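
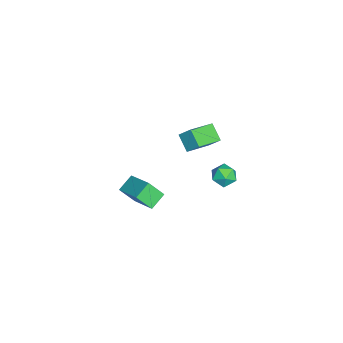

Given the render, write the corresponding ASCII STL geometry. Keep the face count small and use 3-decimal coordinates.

solid 
facet normal -0.692 -0.579 -0.432
outer loop
vertex -3.398 -3.866 -3.402
vertex -3.473 -2.907 -4.566
vertex -2.469 -4.526 -4.005
endloop
endfacet
facet normal 0.049 -0.635 0.771
outer loop
vertex -0.947 -3.253 -3.054
vertex -3.398 -3.866 -3.402
vertex -2.469 -4.526 -4.005
endloop
endfacet
facet normal -0.692 -0.579 -0.432
outer loop
vertex -2.469 -4.526 -4.005
vertex -3.473 -2.907 -4.566
vertex -2.543 -3.568 -5.169
endloop
endfacet
facet normal 0.721 -0.512 -0.467
outer loop
vertex -2.543 -3.568 -5.169
vertex -0.947 -3.253 -3.054
vertex -2.469 -4.526 -4.005
endloop
endfacet
facet normal -0.720 0.512 0.468
outer loop
vertex -3.398 -3.866 -3.402
vertex -1.951 -1.634 -3.615
vertex -3.473 -2.907 -4.566
endloop
endfacet
facet normal 0.049 -0.634 0.771
outer loop
vertex -1.877 -2.592 -2.451
vertex -3.398 -3.866 -3.402
vertex -0.947 -3.253 -3.054
endloop
endfacet
facet normal -0.721 0.512 0.467
outer loop
vertex -1.877 -2.592 -2.451
vertex -1.951 -1.634 -3.615
vertex -3.398 -3.866 -3.402
endloop
endfacet
facet normal -0.049 0.635 -0.771
outer loop
vertex -3.473 -2.907 -4.566
vertex -1.951 -1.634 -3.615
vertex -2.543 -3.568 -5.169
endloop
endfacet
facet normal 0.721 -0.511 -0.468
outer loop
vertex -1.022 -2.294 -4.218
vertex -0.947 -3.253 -3.054
vertex -2.543 -3.568 -5.169
endloop
endfacet
facet normal -0.050 0.635 -0.771
outer loop
vertex -2.543 -3.568 -5.169
vertex -1.951 -1.634 -3.615
vertex -1.022 -2.294 -4.218
endloop
endfacet
facet normal 0.692 0.579 0.432
outer loop
vertex -1.022 -2.294 -4.218
vertex -1.877 -2.592 -2.451
vertex -0.947 -3.253 -3.054
endloop
endfacet
facet normal 0.692 0.579 0.432
outer loop
vertex -1.951 -1.634 -3.615
vertex -1.877 -2.592 -2.451
vertex -1.022 -2.294 -4.218
endloop
endfacet
facet normal -0.313 0.056 0.948
outer loop
vertex -1.745 2.598 -0.282
vertex -2.414 2.019 -0.469
vertex -1.613 1.709 -0.186
endloop
endfacet
facet normal 0.392 0.156 0.906
outer loop
vertex -1.745 2.598 -0.282
vertex -1.613 1.709 -0.186
vertex -0.968 2.224 -0.554
endloop
endfacet
facet normal 0.511 0.714 0.478
outer loop
vertex -1.745 2.598 -0.282
vertex -0.968 2.224 -0.554
vertex -1.37 2.853 -1.064
endloop
endfacet
facet normal -0.121 0.959 0.255
outer loop
vertex -1.745 2.598 -0.282
vertex -1.37 2.853 -1.064
vertex -2.264 2.726 -1.012
endloop
endfacet
facet normal -0.631 0.552 0.545
outer loop
vertex -1.745 2.598 -0.282
vertex -2.264 2.726 -1.012
vertex -2.414 2.019 -0.469
endloop
endfacet
facet normal 0.679 -0.421 0.602
outer loop
vertex -0.968 2.224 -0.554
vertex -1.613 1.709 -0.186
vertex -1.156 1.414 -0.908
endloop
endfacet
facet normal -0.462 -0.583 0.668
outer loop
vertex -1.613 1.709 -0.186
vertex -2.414 2.019 -0.469
vertex -2.05 1.287 -0.856
endloop
endfacet
facet normal -0.976 0.219 0.016
outer loop
vertex -2.414 2.019 -0.469
vertex -2.264 2.726 -1.012
vertex -2.452 1.916 -1.366
endloop
endfacet
facet normal -0.151 0.878 -0.454
outer loop
vertex -2.264 2.726 -1.012
vertex -1.37 2.853 -1.064
vertex -1.807 2.431 -1.734
endloop
endfacet
facet normal 0.871 0.482 -0.092
outer loop
vertex -1.37 2.853 -1.064
vertex -0.968 2.224 -0.554
vertex -1.006 2.121 -1.451
endloop
endfacet
facet normal 0.121 -0.959 -0.255
outer loop
vertex -1.675 1.542 -1.638
vertex -1.156 1.414 -0.908
vertex -2.05 1.287 -0.856
endloop
endfacet
facet normal -0.511 -0.714 -0.478
outer loop
vertex -1.675 1.542 -1.638
vertex -2.05 1.287 -0.856
vertex -2.452 1.916 -1.366
endloop
endfacet
facet normal -0.392 -0.156 -0.906
outer loop
vertex -1.675 1.542 -1.638
vertex -2.452 1.916 -1.366
vertex -1.807 2.431 -1.734
endloop
endfacet
facet normal 0.313 -0.056 -0.948
outer loop
vertex -1.675 1.542 -1.638
vertex -1.807 2.431 -1.734
vertex -1.006 2.121 -1.451
endloop
endfacet
facet normal 0.631 -0.552 -0.545
outer loop
vertex -1.675 1.542 -1.638
vertex -1.006 2.121 -1.451
vertex -1.156 1.414 -0.908
endloop
endfacet
facet normal 0.151 -0.878 0.454
outer loop
vertex -2.05 1.287 -0.856
vertex -1.156 1.414 -0.908
vertex -1.613 1.709 -0.186
endloop
endfacet
facet normal -0.871 -0.482 0.092
outer loop
vertex -2.452 1.916 -1.366
vertex -2.05 1.287 -0.856
vertex -2.414 2.019 -0.469
endloop
endfacet
facet normal -0.679 0.421 -0.602
outer loop
vertex -1.807 2.431 -1.734
vertex -2.452 1.916 -1.366
vertex -2.264 2.726 -1.012
endloop
endfacet
facet normal 0.462 0.583 -0.668
outer loop
vertex -1.006 2.121 -1.451
vertex -1.807 2.431 -1.734
vertex -1.37 2.853 -1.064
endloop
endfacet
facet normal 0.976 -0.219 -0.016
outer loop
vertex -1.156 1.414 -0.908
vertex -1.006 2.121 -1.451
vertex -0.968 2.224 -0.554
endloop
endfacet
facet normal -0.660 -0.452 0.600
outer loop
vertex -0.15 0.15 5.03
vertex -1.484 1.322 4.445
vertex -0.42 -0.58 4.184
endloop
endfacet
facet normal 0.714 -0.626 0.313
outer loop
vertex 0.424 -0.002 3.415
vertex -0.15 0.15 5.03
vertex -0.42 -0.58 4.184
endloop
endfacet
facet normal -0.660 -0.451 0.601
outer loop
vertex -0.42 -0.58 4.184
vertex -1.484 1.322 4.445
vertex -1.755 0.592 3.599
endloop
endfacet
facet normal -0.235 -0.635 -0.736
outer loop
vertex -1.755 0.592 3.599
vertex 0.424 -0.002 3.415
vertex -0.42 -0.58 4.184
endloop
endfacet
facet normal 0.235 0.635 0.736
outer loop
vertex -0.15 0.15 5.03
vertex -0.64 1.9 3.676
vertex -1.484 1.322 4.445
endloop
endfacet
facet normal 0.713 -0.627 0.313
outer loop
vertex 0.695 0.728 4.261
vertex -0.15 0.15 5.03
vertex 0.424 -0.002 3.415
endloop
endfacet
facet normal 0.235 0.635 0.736
outer loop
vertex 0.695 0.728 4.261
vertex -0.64 1.9 3.676
vertex -0.15 0.15 5.03
endloop
endfacet
facet normal -0.714 0.627 -0.312
outer loop
vertex -1.484 1.322 4.445
vertex -0.64 1.9 3.676
vertex -1.755 0.592 3.599
endloop
endfacet
facet normal -0.235 -0.635 -0.736
outer loop
vertex -0.91 1.17 2.83
vertex 0.424 -0.002 3.415
vertex -1.755 0.592 3.599
endloop
endfacet
facet normal -0.714 0.627 -0.313
outer loop
vertex -1.755 0.592 3.599
vertex -0.64 1.9 3.676
vertex -0.91 1.17 2.83
endloop
endfacet
facet normal 0.660 0.451 -0.601
outer loop
vertex -0.91 1.17 2.83
vertex 0.695 0.728 4.261
vertex 0.424 -0.002 3.415
endloop
endfacet
facet normal 0.660 0.452 -0.600
outer loop
vertex -0.64 1.9 3.676
vertex 0.695 0.728 4.261
vertex -0.91 1.17 2.83
endloop
endfacet

endsolid


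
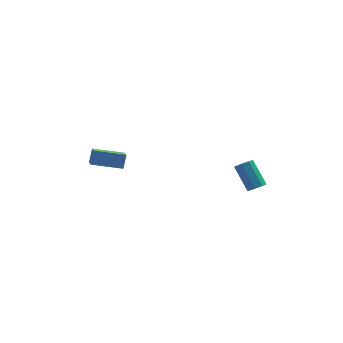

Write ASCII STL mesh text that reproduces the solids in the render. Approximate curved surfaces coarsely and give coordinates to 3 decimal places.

solid 
facet normal -0.974 0.090 0.210
outer loop
vertex -4.313 1.727 2.114
vertex -4.327 2.583 1.681
vertex -4.509 1.346 1.368
endloop
endfacet
facet normal 0.015 -0.892 0.452
outer loop
vertex -2.893 1.197 1.019
vertex -4.313 1.727 2.114
vertex -4.509 1.346 1.368
endloop
endfacet
facet normal -0.974 0.090 0.210
outer loop
vertex -4.509 1.346 1.368
vertex -4.327 2.583 1.681
vertex -4.523 2.202 0.935
endloop
endfacet
facet normal -0.228 -0.442 -0.867
outer loop
vertex -4.523 2.202 0.935
vertex -2.893 1.197 1.019
vertex -4.509 1.346 1.368
endloop
endfacet
facet normal 0.228 0.442 0.867
outer loop
vertex -4.313 1.727 2.114
vertex -2.711 2.434 1.332
vertex -4.327 2.583 1.681
endloop
endfacet
facet normal 0.015 -0.892 0.452
outer loop
vertex -2.697 1.578 1.765
vertex -4.313 1.727 2.114
vertex -2.893 1.197 1.019
endloop
endfacet
facet normal 0.228 0.442 0.867
outer loop
vertex -2.697 1.578 1.765
vertex -2.711 2.434 1.332
vertex -4.313 1.727 2.114
endloop
endfacet
facet normal -0.015 0.892 -0.452
outer loop
vertex -4.327 2.583 1.681
vertex -2.711 2.434 1.332
vertex -4.523 2.202 0.935
endloop
endfacet
facet normal -0.228 -0.442 -0.867
outer loop
vertex -2.907 2.053 0.586
vertex -2.893 1.197 1.019
vertex -4.523 2.202 0.935
endloop
endfacet
facet normal -0.015 0.892 -0.452
outer loop
vertex -4.523 2.202 0.935
vertex -2.711 2.434 1.332
vertex -2.907 2.053 0.586
endloop
endfacet
facet normal 0.974 -0.090 -0.210
outer loop
vertex -2.907 2.053 0.586
vertex -2.697 1.578 1.765
vertex -2.893 1.197 1.019
endloop
endfacet
facet normal 0.974 -0.090 -0.210
outer loop
vertex -2.711 2.434 1.332
vertex -2.697 1.578 1.765
vertex -2.907 2.053 0.586
endloop
endfacet
facet normal 0.330 -0.614 -0.717
outer loop
vertex 3.488 -2.503 1.838
vertex 3.291 -2.194 1.483
vertex 3.741 -2.23 1.721
endloop
endfacet
facet normal 0.686 -0.366 0.629
outer loop
vertex 3.488 -2.503 1.838
vertex 3.741 -2.23 1.721
vertex 2.965 -1.535 2.972
endloop
endfacet
facet normal 0.686 -0.366 0.629
outer loop
vertex 2.965 -1.535 2.972
vertex 3.741 -2.23 1.721
vertex 3.218 -1.262 2.855
endloop
endfacet
facet normal -0.331 0.614 0.717
outer loop
vertex 2.965 -1.535 2.972
vertex 3.218 -1.262 2.855
vertex 2.769 -1.226 2.617
endloop
endfacet
facet normal 0.330 -0.613 -0.717
outer loop
vertex 3.741 -2.23 1.721
vertex 3.291 -2.194 1.483
vertex 3.731 -1.936 1.465
endloop
endfacet
facet normal 0.943 0.236 0.234
outer loop
vertex 3.741 -2.23 1.721
vertex 3.731 -1.936 1.465
vertex 3.218 -1.262 2.855
endloop
endfacet
facet normal 0.943 0.235 0.234
outer loop
vertex 3.218 -1.262 2.855
vertex 3.731 -1.936 1.465
vertex 3.208 -0.967 2.599
endloop
endfacet
facet normal -0.332 0.612 0.718
outer loop
vertex 3.218 -1.262 2.855
vertex 3.208 -0.967 2.599
vertex 2.769 -1.226 2.617
endloop
endfacet
facet normal 0.331 -0.614 -0.717
outer loop
vertex 3.731 -1.936 1.465
vertex 3.291 -2.194 1.483
vertex 3.463 -1.793 1.219
endloop
endfacet
facet normal 0.648 0.700 -0.299
outer loop
vertex 3.731 -1.936 1.465
vertex 3.463 -1.793 1.219
vertex 3.208 -0.967 2.599
endloop
endfacet
facet normal 0.648 0.700 -0.299
outer loop
vertex 3.208 -0.967 2.599
vertex 3.463 -1.793 1.219
vertex 2.94 -0.824 2.353
endloop
endfacet
facet normal -0.332 0.612 0.718
outer loop
vertex 3.208 -0.967 2.599
vertex 2.94 -0.824 2.353
vertex 2.769 -1.226 2.617
endloop
endfacet
facet normal 0.331 -0.614 -0.717
outer loop
vertex 3.463 -1.793 1.219
vertex 3.291 -2.194 1.483
vertex 3.095 -1.885 1.128
endloop
endfacet
facet normal -0.026 0.754 -0.656
outer loop
vertex 3.463 -1.793 1.219
vertex 3.095 -1.885 1.128
vertex 2.94 -0.824 2.353
endloop
endfacet
facet normal -0.028 0.754 -0.656
outer loop
vertex 2.94 -0.824 2.353
vertex 3.095 -1.885 1.128
vertex 2.572 -0.917 2.262
endloop
endfacet
facet normal -0.332 0.612 0.717
outer loop
vertex 2.94 -0.824 2.353
vertex 2.572 -0.917 2.262
vertex 2.769 -1.226 2.617
endloop
endfacet
facet normal 0.331 -0.614 -0.717
outer loop
vertex 3.095 -1.885 1.128
vertex 3.291 -2.194 1.483
vertex 2.842 -2.158 1.245
endloop
endfacet
facet normal -0.686 0.366 -0.629
outer loop
vertex 3.095 -1.885 1.128
vertex 2.842 -2.158 1.245
vertex 2.572 -0.917 2.262
endloop
endfacet
facet normal -0.686 0.366 -0.629
outer loop
vertex 2.572 -0.917 2.262
vertex 2.842 -2.158 1.245
vertex 2.319 -1.19 2.379
endloop
endfacet
facet normal -0.330 0.614 0.717
outer loop
vertex 2.572 -0.917 2.262
vertex 2.319 -1.19 2.379
vertex 2.769 -1.226 2.617
endloop
endfacet
facet normal 0.332 -0.612 -0.718
outer loop
vertex 2.842 -2.158 1.245
vertex 3.291 -2.194 1.483
vertex 2.852 -2.453 1.501
endloop
endfacet
facet normal -0.943 -0.235 -0.234
outer loop
vertex 2.842 -2.158 1.245
vertex 2.852 -2.453 1.501
vertex 2.319 -1.19 2.379
endloop
endfacet
facet normal -0.943 -0.236 -0.234
outer loop
vertex 2.319 -1.19 2.379
vertex 2.852 -2.453 1.501
vertex 2.329 -1.484 2.635
endloop
endfacet
facet normal -0.330 0.613 0.717
outer loop
vertex 2.319 -1.19 2.379
vertex 2.329 -1.484 2.635
vertex 2.769 -1.226 2.617
endloop
endfacet
facet normal 0.332 -0.612 -0.718
outer loop
vertex 2.852 -2.453 1.501
vertex 3.291 -2.194 1.483
vertex 3.12 -2.596 1.747
endloop
endfacet
facet normal -0.648 -0.700 0.299
outer loop
vertex 2.852 -2.453 1.501
vertex 3.12 -2.596 1.747
vertex 2.329 -1.484 2.635
endloop
endfacet
facet normal -0.648 -0.700 0.299
outer loop
vertex 2.329 -1.484 2.635
vertex 3.12 -2.596 1.747
vertex 2.597 -1.627 2.881
endloop
endfacet
facet normal -0.331 0.614 0.717
outer loop
vertex 2.329 -1.484 2.635
vertex 2.597 -1.627 2.881
vertex 2.769 -1.226 2.617
endloop
endfacet
facet normal 0.332 -0.612 -0.717
outer loop
vertex 3.12 -2.596 1.747
vertex 3.291 -2.194 1.483
vertex 3.488 -2.503 1.838
endloop
endfacet
facet normal 0.028 -0.754 0.657
outer loop
vertex 3.12 -2.596 1.747
vertex 3.488 -2.503 1.838
vertex 2.597 -1.627 2.881
endloop
endfacet
facet normal 0.026 -0.754 0.656
outer loop
vertex 2.597 -1.627 2.881
vertex 3.488 -2.503 1.838
vertex 2.965 -1.535 2.972
endloop
endfacet
facet normal -0.331 0.614 0.717
outer loop
vertex 2.597 -1.627 2.881
vertex 2.965 -1.535 2.972
vertex 2.769 -1.226 2.617
endloop
endfacet

endsolid


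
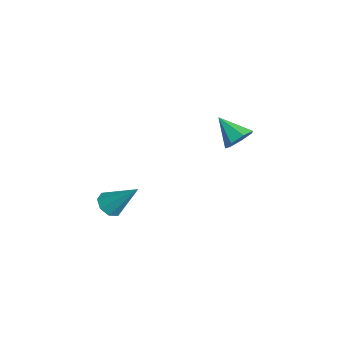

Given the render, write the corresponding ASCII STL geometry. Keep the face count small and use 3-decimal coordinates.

solid 
facet normal -0.396 -0.570 -0.720
outer loop
vertex 1.26 -3.625 -2.846
vertex 0.862 -3.867 -2.436
vertex 0.855 -3.379 -2.818
endloop
endfacet
facet normal 0.448 0.786 -0.426
outer loop
vertex 1.26 -3.625 -2.846
vertex 0.855 -3.379 -2.818
vertex 1.538 -2.893 -1.204
endloop
endfacet
facet normal -0.395 -0.570 -0.721
outer loop
vertex 0.855 -3.379 -2.818
vertex 0.862 -3.867 -2.436
vertex 0.455 -3.419 -2.567
endloop
endfacet
facet normal -0.218 0.956 -0.196
outer loop
vertex 0.855 -3.379 -2.818
vertex 0.455 -3.419 -2.567
vertex 1.538 -2.893 -1.204
endloop
endfacet
facet normal -0.395 -0.569 -0.721
outer loop
vertex 0.455 -3.419 -2.567
vertex 0.862 -3.867 -2.436
vertex 0.293 -3.721 -2.24
endloop
endfacet
facet normal -0.683 0.673 0.283
outer loop
vertex 0.455 -3.419 -2.567
vertex 0.293 -3.721 -2.24
vertex 1.538 -2.893 -1.204
endloop
endfacet
facet normal -0.395 -0.570 -0.720
outer loop
vertex 0.293 -3.721 -2.24
vertex 0.862 -3.867 -2.436
vertex 0.465 -4.109 -2.027
endloop
endfacet
facet normal -0.675 0.102 0.730
outer loop
vertex 0.293 -3.721 -2.24
vertex 0.465 -4.109 -2.027
vertex 1.538 -2.893 -1.204
endloop
endfacet
facet normal -0.395 -0.570 -0.721
outer loop
vertex 0.465 -4.109 -2.027
vertex 0.862 -3.867 -2.436
vertex 0.869 -4.355 -2.054
endloop
endfacet
facet normal -0.199 -0.423 0.884
outer loop
vertex 0.465 -4.109 -2.027
vertex 0.869 -4.355 -2.054
vertex 1.538 -2.893 -1.204
endloop
endfacet
facet normal -0.394 -0.570 -0.721
outer loop
vertex 0.869 -4.355 -2.054
vertex 0.862 -3.867 -2.436
vertex 1.27 -4.315 -2.305
endloop
endfacet
facet normal 0.468 -0.594 0.654
outer loop
vertex 0.869 -4.355 -2.054
vertex 1.27 -4.315 -2.305
vertex 1.538 -2.893 -1.204
endloop
endfacet
facet normal -0.395 -0.570 -0.720
outer loop
vertex 1.27 -4.315 -2.305
vertex 0.862 -3.867 -2.436
vertex 1.432 -4.013 -2.633
endloop
endfacet
facet normal 0.934 -0.311 0.175
outer loop
vertex 1.27 -4.315 -2.305
vertex 1.432 -4.013 -2.633
vertex 1.538 -2.893 -1.204
endloop
endfacet
facet normal -0.395 -0.570 -0.720
outer loop
vertex 1.432 -4.013 -2.633
vertex 0.862 -3.867 -2.436
vertex 1.26 -3.625 -2.846
endloop
endfacet
facet normal 0.926 0.261 -0.273
outer loop
vertex 1.432 -4.013 -2.633
vertex 1.26 -3.625 -2.846
vertex 1.538 -2.893 -1.204
endloop
endfacet
facet normal 0.669 0.468 -0.577
outer loop
vertex -0.037 1.573 0.101
vertex -0.475 1.528 -0.443
vertex -0.421 2.038 0.033
endloop
endfacet
facet normal 0.073 0.203 0.976
outer loop
vertex -0.037 1.573 0.101
vertex -0.421 2.038 0.033
vertex -1.385 0.892 0.343
endloop
endfacet
facet normal 0.669 0.468 -0.577
outer loop
vertex -0.421 2.038 0.033
vertex -0.475 1.528 -0.443
vertex -0.846 2.12 -0.393
endloop
endfacet
facet normal -0.508 0.596 0.622
outer loop
vertex -0.421 2.038 0.033
vertex -0.846 2.12 -0.393
vertex -1.385 0.892 0.343
endloop
endfacet
facet normal 0.669 0.468 -0.577
outer loop
vertex -0.846 2.12 -0.393
vertex -0.475 1.528 -0.443
vertex -0.991 1.755 -0.857
endloop
endfacet
facet normal -0.920 0.392 -0.020
outer loop
vertex -0.846 2.12 -0.393
vertex -0.991 1.755 -0.857
vertex -1.385 0.892 0.343
endloop
endfacet
facet normal 0.669 0.468 -0.577
outer loop
vertex -0.991 1.755 -0.857
vertex -0.475 1.528 -0.443
vertex -0.748 1.22 -1.009
endloop
endfacet
facet normal -0.850 -0.255 -0.462
outer loop
vertex -0.991 1.755 -0.857
vertex -0.748 1.22 -1.009
vertex -1.385 0.892 0.343
endloop
endfacet
facet normal 0.670 0.467 -0.577
outer loop
vertex -0.748 1.22 -1.009
vertex -0.475 1.528 -0.443
vertex -0.299 0.916 -0.734
endloop
endfacet
facet normal -0.352 -0.858 -0.374
outer loop
vertex -0.748 1.22 -1.009
vertex -0.299 0.916 -0.734
vertex -1.385 0.892 0.343
endloop
endfacet
facet normal 0.670 0.467 -0.577
outer loop
vertex -0.299 0.916 -0.734
vertex -0.475 1.528 -0.443
vertex 0.017 1.073 -0.24
endloop
endfacet
facet normal 0.199 -0.964 0.179
outer loop
vertex -0.299 0.916 -0.734
vertex 0.017 1.073 -0.24
vertex -1.385 0.892 0.343
endloop
endfacet
facet normal 0.670 0.466 -0.578
outer loop
vertex 0.017 1.073 -0.24
vertex -0.475 1.528 -0.443
vertex -0.037 1.573 0.101
endloop
endfacet
facet normal 0.388 -0.490 0.780
outer loop
vertex 0.017 1.073 -0.24
vertex -0.037 1.573 0.101
vertex -1.385 0.892 0.343
endloop
endfacet

endsolid


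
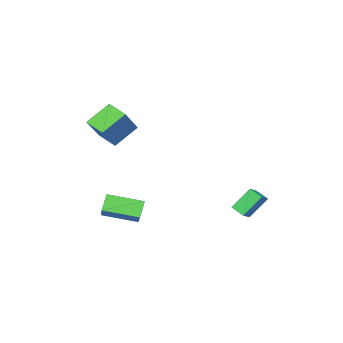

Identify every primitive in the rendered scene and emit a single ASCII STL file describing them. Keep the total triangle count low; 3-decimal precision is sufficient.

solid 
facet normal -0.595 0.776 -0.209
outer loop
vertex -0.339 0.343 -1.854
vertex 0.279 0.603 -2.648
vertex -1.257 -0.642 -2.892
endloop
endfacet
facet normal -0.595 -0.251 0.764
outer loop
vertex -0.119 -2.123 -2.492
vertex -0.339 0.343 -1.854
vertex -1.257 -0.642 -2.892
endloop
endfacet
facet normal -0.595 0.776 -0.209
outer loop
vertex -1.257 -0.642 -2.892
vertex 0.279 0.603 -2.648
vertex -0.638 -0.381 -3.686
endloop
endfacet
facet normal -0.539 -0.579 -0.611
outer loop
vertex -0.638 -0.381 -3.686
vertex -0.119 -2.123 -2.492
vertex -1.257 -0.642 -2.892
endloop
endfacet
facet normal 0.540 0.580 0.610
outer loop
vertex -0.339 0.343 -1.854
vertex 1.417 -0.878 -2.248
vertex 0.279 0.603 -2.648
endloop
endfacet
facet normal -0.595 -0.251 0.763
outer loop
vertex 0.798 -1.139 -1.454
vertex -0.339 0.343 -1.854
vertex -0.119 -2.123 -2.492
endloop
endfacet
facet normal 0.540 0.579 0.611
outer loop
vertex 0.798 -1.139 -1.454
vertex 1.417 -0.878 -2.248
vertex -0.339 0.343 -1.854
endloop
endfacet
facet normal 0.595 0.251 -0.764
outer loop
vertex 0.279 0.603 -2.648
vertex 1.417 -0.878 -2.248
vertex -0.638 -0.381 -3.686
endloop
endfacet
facet normal -0.540 -0.579 -0.610
outer loop
vertex 0.499 -1.863 -3.286
vertex -0.119 -2.123 -2.492
vertex -0.638 -0.381 -3.686
endloop
endfacet
facet normal 0.595 0.250 -0.764
outer loop
vertex -0.638 -0.381 -3.686
vertex 1.417 -0.878 -2.248
vertex 0.499 -1.863 -3.286
endloop
endfacet
facet normal 0.595 -0.776 0.209
outer loop
vertex 0.499 -1.863 -3.286
vertex 0.798 -1.139 -1.454
vertex -0.119 -2.123 -2.492
endloop
endfacet
facet normal 0.596 -0.776 0.209
outer loop
vertex 1.417 -0.878 -2.248
vertex 0.798 -1.139 -1.454
vertex 0.499 -1.863 -3.286
endloop
endfacet
facet normal -0.572 0.306 0.761
outer loop
vertex -4.053 3.924 -1.124
vertex -4.052 4.685 -1.429
vertex -4.734 3.748 -1.565
endloop
endfacet
facet normal -0.001 -0.928 0.372
outer loop
vertex -3.888 3.295 -2.691
vertex -4.053 3.924 -1.124
vertex -4.734 3.748 -1.565
endloop
endfacet
facet normal -0.572 0.306 0.761
outer loop
vertex -4.734 3.748 -1.565
vertex -4.052 4.685 -1.429
vertex -4.733 4.509 -1.87
endloop
endfacet
facet normal -0.820 -0.212 -0.531
outer loop
vertex -4.733 4.509 -1.87
vertex -3.888 3.295 -2.691
vertex -4.734 3.748 -1.565
endloop
endfacet
facet normal 0.820 0.212 0.531
outer loop
vertex -4.053 3.924 -1.124
vertex -3.206 4.232 -2.555
vertex -4.052 4.685 -1.429
endloop
endfacet
facet normal -0.001 -0.928 0.372
outer loop
vertex -3.207 3.471 -2.25
vertex -4.053 3.924 -1.124
vertex -3.888 3.295 -2.691
endloop
endfacet
facet normal 0.820 0.212 0.531
outer loop
vertex -3.207 3.471 -2.25
vertex -3.206 4.232 -2.555
vertex -4.053 3.924 -1.124
endloop
endfacet
facet normal 0.001 0.928 -0.372
outer loop
vertex -4.052 4.685 -1.429
vertex -3.206 4.232 -2.555
vertex -4.733 4.509 -1.87
endloop
endfacet
facet normal -0.820 -0.212 -0.531
outer loop
vertex -3.887 4.056 -2.996
vertex -3.888 3.295 -2.691
vertex -4.733 4.509 -1.87
endloop
endfacet
facet normal 0.001 0.928 -0.372
outer loop
vertex -4.733 4.509 -1.87
vertex -3.206 4.232 -2.555
vertex -3.887 4.056 -2.996
endloop
endfacet
facet normal 0.572 -0.306 -0.761
outer loop
vertex -3.887 4.056 -2.996
vertex -3.207 3.471 -2.25
vertex -3.888 3.295 -2.691
endloop
endfacet
facet normal 0.572 -0.306 -0.761
outer loop
vertex -3.206 4.232 -2.555
vertex -3.207 3.471 -2.25
vertex -3.887 4.056 -2.996
endloop
endfacet
facet normal -0.631 -0.163 -0.758
outer loop
vertex -0.869 -1.713 3.119
vertex -0.787 -0.538 2.799
vertex 0.352 -2.054 2.176
endloop
endfacet
facet normal -0.067 -0.963 0.262
outer loop
vertex 1.487 -1.762 3.541
vertex -0.869 -1.713 3.119
vertex 0.352 -2.054 2.176
endloop
endfacet
facet normal -0.631 -0.163 -0.758
outer loop
vertex 0.352 -2.054 2.176
vertex -0.787 -0.538 2.799
vertex 0.434 -0.88 1.856
endloop
endfacet
facet normal 0.773 -0.217 -0.596
outer loop
vertex 0.434 -0.88 1.856
vertex 1.487 -1.762 3.541
vertex 0.352 -2.054 2.176
endloop
endfacet
facet normal -0.773 0.216 0.596
outer loop
vertex -0.869 -1.713 3.119
vertex 0.348 -0.246 4.164
vertex -0.787 -0.538 2.799
endloop
endfacet
facet normal -0.067 -0.963 0.262
outer loop
vertex 0.266 -1.42 4.484
vertex -0.869 -1.713 3.119
vertex 1.487 -1.762 3.541
endloop
endfacet
facet normal -0.773 0.217 0.596
outer loop
vertex 0.266 -1.42 4.484
vertex 0.348 -0.246 4.164
vertex -0.869 -1.713 3.119
endloop
endfacet
facet normal 0.067 0.963 -0.262
outer loop
vertex -0.787 -0.538 2.799
vertex 0.348 -0.246 4.164
vertex 0.434 -0.88 1.856
endloop
endfacet
facet normal 0.773 -0.216 -0.596
outer loop
vertex 1.569 -0.587 3.221
vertex 1.487 -1.762 3.541
vertex 0.434 -0.88 1.856
endloop
endfacet
facet normal 0.067 0.963 -0.262
outer loop
vertex 0.434 -0.88 1.856
vertex 0.348 -0.246 4.164
vertex 1.569 -0.587 3.221
endloop
endfacet
facet normal 0.631 0.162 0.758
outer loop
vertex 1.569 -0.587 3.221
vertex 0.266 -1.42 4.484
vertex 1.487 -1.762 3.541
endloop
endfacet
facet normal 0.631 0.163 0.758
outer loop
vertex 0.348 -0.246 4.164
vertex 0.266 -1.42 4.484
vertex 1.569 -0.587 3.221
endloop
endfacet

endsolid


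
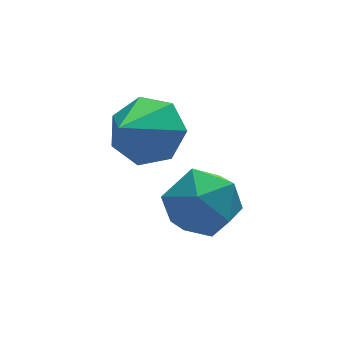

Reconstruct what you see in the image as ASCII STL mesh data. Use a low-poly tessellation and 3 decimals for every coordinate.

solid 
facet normal 0.555 0.560 -0.615
outer loop
vertex 3.483 0.37 2.388
vertex 2.598 0.972 2.137
vertex 3.329 1.132 2.943
endloop
endfacet
facet normal 0.466 -0.457 0.757
outer loop
vertex 3.483 0.37 2.388
vertex 3.329 1.132 2.943
vertex 1.542 -0.092 3.303
endloop
endfacet
facet normal 0.555 0.560 -0.615
outer loop
vertex 3.329 1.132 2.943
vertex 2.598 0.972 2.137
vertex 2.624 1.773 2.89
endloop
endfacet
facet normal 0.081 0.170 0.982
outer loop
vertex 3.329 1.132 2.943
vertex 2.624 1.773 2.89
vertex 1.542 -0.092 3.303
endloop
endfacet
facet normal 0.555 0.560 -0.615
outer loop
vertex 2.624 1.773 2.89
vertex 2.598 0.972 2.137
vertex 1.899 1.811 2.27
endloop
endfacet
facet normal -0.558 0.474 0.681
outer loop
vertex 2.624 1.773 2.89
vertex 1.899 1.811 2.27
vertex 1.542 -0.092 3.303
endloop
endfacet
facet normal 0.556 0.561 -0.614
outer loop
vertex 1.899 1.811 2.27
vertex 2.598 0.972 2.137
vertex 1.701 1.218 1.549
endloop
endfacet
facet normal -0.971 0.226 0.081
outer loop
vertex 1.899 1.811 2.27
vertex 1.701 1.218 1.549
vertex 1.542 -0.092 3.303
endloop
endfacet
facet normal 0.556 0.560 -0.614
outer loop
vertex 1.701 1.218 1.549
vertex 2.598 0.972 2.137
vertex 2.178 0.44 1.271
endloop
endfacet
facet normal -0.846 -0.388 -0.366
outer loop
vertex 1.701 1.218 1.549
vertex 2.178 0.44 1.271
vertex 1.542 -0.092 3.303
endloop
endfacet
facet normal 0.556 0.560 -0.614
outer loop
vertex 2.178 0.44 1.271
vertex 2.598 0.972 2.137
vertex 2.971 0.062 1.644
endloop
endfacet
facet normal -0.279 -0.904 -0.324
outer loop
vertex 2.178 0.44 1.271
vertex 2.971 0.062 1.644
vertex 1.542 -0.092 3.303
endloop
endfacet
facet normal 0.555 0.560 -0.614
outer loop
vertex 2.971 0.062 1.644
vertex 2.598 0.972 2.137
vertex 3.483 0.37 2.388
endloop
endfacet
facet normal 0.306 -0.935 0.177
outer loop
vertex 2.971 0.062 1.644
vertex 3.483 0.37 2.388
vertex 1.542 -0.092 3.303
endloop
endfacet
facet normal -0.578 0.641 0.505
outer loop
vertex 3.293 0.752 -0.022
vertex 2.623 -0.153 0.359
vertex 3.565 0.197 0.993
endloop
endfacet
facet normal 0.091 0.884 0.459
outer loop
vertex 3.293 0.752 -0.022
vertex 3.565 0.197 0.993
vertex 4.426 0.503 0.234
endloop
endfacet
facet normal 0.259 0.937 -0.233
outer loop
vertex 3.293 0.752 -0.022
vertex 4.426 0.503 0.234
vertex 4.017 0.341 -0.87
endloop
endfacet
facet normal -0.307 0.727 -0.614
outer loop
vertex 3.293 0.752 -0.022
vertex 4.017 0.341 -0.87
vertex 2.903 -0.064 -0.793
endloop
endfacet
facet normal -0.824 0.544 -0.158
outer loop
vertex 3.293 0.752 -0.022
vertex 2.903 -0.064 -0.793
vertex 2.623 -0.153 0.359
endloop
endfacet
facet normal 0.523 0.399 0.754
outer loop
vertex 4.426 0.503 0.234
vertex 3.565 0.197 0.993
vertex 4.457 -0.556 0.773
endloop
endfacet
facet normal -0.560 0.005 0.829
outer loop
vertex 3.565 0.197 0.993
vertex 2.623 -0.153 0.359
vertex 3.343 -0.961 0.85
endloop
endfacet
facet normal -0.958 -0.152 -0.245
outer loop
vertex 2.623 -0.153 0.359
vertex 2.903 -0.064 -0.793
vertex 2.934 -1.123 -0.254
endloop
endfacet
facet normal -0.120 0.144 -0.982
outer loop
vertex 2.903 -0.064 -0.793
vertex 4.017 0.341 -0.87
vertex 3.795 -0.817 -1.013
endloop
endfacet
facet normal 0.794 0.486 -0.365
outer loop
vertex 4.017 0.341 -0.87
vertex 4.426 0.503 0.234
vertex 4.737 -0.467 -0.379
endloop
endfacet
facet normal 0.307 -0.727 0.614
outer loop
vertex 4.067 -1.372 0.002
vertex 4.457 -0.556 0.773
vertex 3.343 -0.961 0.85
endloop
endfacet
facet normal -0.259 -0.937 0.233
outer loop
vertex 4.067 -1.372 0.002
vertex 3.343 -0.961 0.85
vertex 2.934 -1.123 -0.254
endloop
endfacet
facet normal -0.091 -0.884 -0.459
outer loop
vertex 4.067 -1.372 0.002
vertex 2.934 -1.123 -0.254
vertex 3.795 -0.817 -1.013
endloop
endfacet
facet normal 0.578 -0.641 -0.505
outer loop
vertex 4.067 -1.372 0.002
vertex 3.795 -0.817 -1.013
vertex 4.737 -0.467 -0.379
endloop
endfacet
facet normal 0.824 -0.544 0.158
outer loop
vertex 4.067 -1.372 0.002
vertex 4.737 -0.467 -0.379
vertex 4.457 -0.556 0.773
endloop
endfacet
facet normal 0.120 -0.144 0.982
outer loop
vertex 3.343 -0.961 0.85
vertex 4.457 -0.556 0.773
vertex 3.565 0.197 0.993
endloop
endfacet
facet normal -0.794 -0.486 0.365
outer loop
vertex 2.934 -1.123 -0.254
vertex 3.343 -0.961 0.85
vertex 2.623 -0.153 0.359
endloop
endfacet
facet normal -0.523 -0.399 -0.754
outer loop
vertex 3.795 -0.817 -1.013
vertex 2.934 -1.123 -0.254
vertex 2.903 -0.064 -0.793
endloop
endfacet
facet normal 0.560 -0.005 -0.829
outer loop
vertex 4.737 -0.467 -0.379
vertex 3.795 -0.817 -1.013
vertex 4.017 0.341 -0.87
endloop
endfacet
facet normal 0.958 0.152 0.245
outer loop
vertex 4.457 -0.556 0.773
vertex 4.737 -0.467 -0.379
vertex 4.426 0.503 0.234
endloop
endfacet

endsolid


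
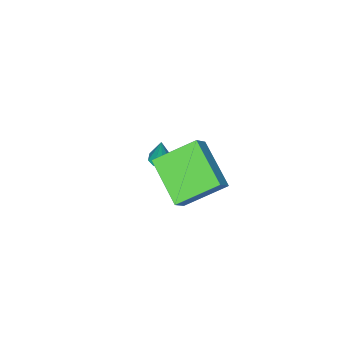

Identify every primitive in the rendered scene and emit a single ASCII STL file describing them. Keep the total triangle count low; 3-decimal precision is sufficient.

solid 
facet normal -0.110 -0.170 -0.979
outer loop
vertex 0.893 -3.318 -3.772
vertex 0.468 -3.055 -3.77
vertex 0.951 -2.946 -3.843
endloop
endfacet
facet normal 0.971 -0.111 0.212
outer loop
vertex 0.893 -3.318 -3.772
vertex 0.951 -2.946 -3.843
vertex 0.632 -2.805 -2.31
endloop
endfacet
facet normal -0.110 -0.167 -0.980
outer loop
vertex 0.951 -2.946 -3.843
vertex 0.468 -3.055 -3.77
vertex 0.726 -2.638 -3.87
endloop
endfacet
facet normal 0.798 0.593 0.112
outer loop
vertex 0.951 -2.946 -3.843
vertex 0.726 -2.638 -3.87
vertex 0.632 -2.805 -2.31
endloop
endfacet
facet normal -0.109 -0.167 -0.980
outer loop
vertex 0.726 -2.638 -3.87
vertex 0.468 -3.055 -3.77
vertex 0.35 -2.574 -3.839
endloop
endfacet
facet normal 0.176 0.978 0.115
outer loop
vertex 0.726 -2.638 -3.87
vertex 0.35 -2.574 -3.839
vertex 0.632 -2.805 -2.31
endloop
endfacet
facet normal -0.111 -0.168 -0.980
outer loop
vertex 0.35 -2.574 -3.839
vertex 0.468 -3.055 -3.77
vertex 0.043 -2.792 -3.767
endloop
endfacet
facet normal -0.530 0.819 0.221
outer loop
vertex 0.35 -2.574 -3.839
vertex 0.043 -2.792 -3.767
vertex 0.632 -2.805 -2.31
endloop
endfacet
facet normal -0.111 -0.167 -0.980
outer loop
vertex 0.043 -2.792 -3.767
vertex 0.468 -3.055 -3.77
vertex -0.014 -3.164 -3.697
endloop
endfacet
facet normal -0.906 0.208 0.368
outer loop
vertex 0.043 -2.792 -3.767
vertex -0.014 -3.164 -3.697
vertex 0.632 -2.805 -2.31
endloop
endfacet
facet normal -0.111 -0.167 -0.980
outer loop
vertex -0.014 -3.164 -3.697
vertex 0.468 -3.055 -3.77
vertex 0.211 -3.472 -3.67
endloop
endfacet
facet normal -0.732 -0.494 0.469
outer loop
vertex -0.014 -3.164 -3.697
vertex 0.211 -3.472 -3.67
vertex 0.632 -2.805 -2.31
endloop
endfacet
facet normal -0.109 -0.168 -0.980
outer loop
vertex 0.211 -3.472 -3.67
vertex 0.468 -3.055 -3.77
vertex 0.587 -3.536 -3.701
endloop
endfacet
facet normal -0.111 -0.878 0.465
outer loop
vertex 0.211 -3.472 -3.67
vertex 0.587 -3.536 -3.701
vertex 0.632 -2.805 -2.31
endloop
endfacet
facet normal -0.108 -0.167 -0.980
outer loop
vertex 0.587 -3.536 -3.701
vertex 0.468 -3.055 -3.77
vertex 0.893 -3.318 -3.772
endloop
endfacet
facet normal 0.595 -0.719 0.359
outer loop
vertex 0.587 -3.536 -3.701
vertex 0.893 -3.318 -3.772
vertex 0.632 -2.805 -2.31
endloop
endfacet
facet normal -0.650 -0.175 -0.739
outer loop
vertex 2.112 0.983 1.731
vertex 2.736 2.794 0.754
vertex 3.488 -0.016 0.757
endloop
endfacet
facet normal -0.290 -0.842 0.454
outer loop
vertex 4.164 0.166 1.526
vertex 2.112 0.983 1.731
vertex 3.488 -0.016 0.757
endloop
endfacet
facet normal -0.650 -0.175 -0.739
outer loop
vertex 3.488 -0.016 0.757
vertex 2.736 2.794 0.754
vertex 4.112 1.794 -0.22
endloop
endfacet
facet normal 0.702 -0.510 -0.497
outer loop
vertex 4.112 1.794 -0.22
vertex 4.164 0.166 1.526
vertex 3.488 -0.016 0.757
endloop
endfacet
facet normal -0.702 0.510 0.497
outer loop
vertex 2.112 0.983 1.731
vertex 3.412 2.976 1.523
vertex 2.736 2.794 0.754
endloop
endfacet
facet normal -0.290 -0.842 0.455
outer loop
vertex 2.788 1.166 2.5
vertex 2.112 0.983 1.731
vertex 4.164 0.166 1.526
endloop
endfacet
facet normal -0.703 0.510 0.496
outer loop
vertex 2.788 1.166 2.5
vertex 3.412 2.976 1.523
vertex 2.112 0.983 1.731
endloop
endfacet
facet normal 0.290 0.842 -0.454
outer loop
vertex 2.736 2.794 0.754
vertex 3.412 2.976 1.523
vertex 4.112 1.794 -0.22
endloop
endfacet
facet normal 0.703 -0.510 -0.496
outer loop
vertex 4.788 1.977 0.549
vertex 4.164 0.166 1.526
vertex 4.112 1.794 -0.22
endloop
endfacet
facet normal 0.289 0.842 -0.455
outer loop
vertex 4.112 1.794 -0.22
vertex 3.412 2.976 1.523
vertex 4.788 1.977 0.549
endloop
endfacet
facet normal 0.650 0.175 0.739
outer loop
vertex 4.788 1.977 0.549
vertex 2.788 1.166 2.5
vertex 4.164 0.166 1.526
endloop
endfacet
facet normal 0.650 0.175 0.739
outer loop
vertex 3.412 2.976 1.523
vertex 2.788 1.166 2.5
vertex 4.788 1.977 0.549
endloop
endfacet

endsolid


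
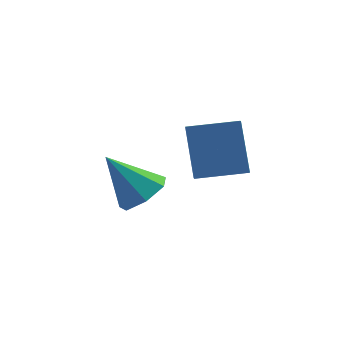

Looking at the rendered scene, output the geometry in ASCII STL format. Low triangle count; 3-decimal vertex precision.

solid 
facet normal -0.994 0.024 -0.106
outer loop
vertex -1.785 -3.536 0.623
vertex -1.935 -2.361 2.296
vertex -1.705 -2.716 0.055
endloop
endfacet
facet normal 0.073 -0.573 -0.817
outer loop
vertex 0.075 -2.759 0.244
vertex -1.785 -3.536 0.623
vertex -1.705 -2.716 0.055
endloop
endfacet
facet normal -0.994 0.024 -0.106
outer loop
vertex -1.705 -2.716 0.055
vertex -1.935 -2.361 2.296
vertex -1.855 -1.542 1.728
endloop
endfacet
facet normal 0.080 0.819 -0.568
outer loop
vertex -1.855 -1.542 1.728
vertex 0.075 -2.759 0.244
vertex -1.705 -2.716 0.055
endloop
endfacet
facet normal -0.080 -0.819 0.568
outer loop
vertex -1.785 -3.536 0.623
vertex -0.155 -2.404 2.485
vertex -1.935 -2.361 2.296
endloop
endfacet
facet normal 0.073 -0.573 -0.816
outer loop
vertex -0.005 -3.578 0.812
vertex -1.785 -3.536 0.623
vertex 0.075 -2.759 0.244
endloop
endfacet
facet normal -0.080 -0.819 0.568
outer loop
vertex -0.005 -3.578 0.812
vertex -0.155 -2.404 2.485
vertex -1.785 -3.536 0.623
endloop
endfacet
facet normal -0.073 0.573 0.816
outer loop
vertex -1.935 -2.361 2.296
vertex -0.155 -2.404 2.485
vertex -1.855 -1.542 1.728
endloop
endfacet
facet normal 0.080 0.819 -0.568
outer loop
vertex -0.075 -1.584 1.917
vertex 0.075 -2.759 0.244
vertex -1.855 -1.542 1.728
endloop
endfacet
facet normal -0.073 0.573 0.816
outer loop
vertex -1.855 -1.542 1.728
vertex -0.155 -2.404 2.485
vertex -0.075 -1.584 1.917
endloop
endfacet
facet normal 0.994 -0.024 0.106
outer loop
vertex -0.075 -1.584 1.917
vertex -0.005 -3.578 0.812
vertex 0.075 -2.759 0.244
endloop
endfacet
facet normal 0.994 -0.024 0.106
outer loop
vertex -0.155 -2.404 2.485
vertex -0.005 -3.578 0.812
vertex -0.075 -1.584 1.917
endloop
endfacet
facet normal 0.588 -0.267 -0.764
outer loop
vertex -2.488 -0.791 -1.765
vertex -3.149 -0.357 -2.425
vertex -2.34 0.07 -1.952
endloop
endfacet
facet normal 0.484 0.105 0.869
outer loop
vertex -2.488 -0.791 -1.765
vertex -2.34 0.07 -1.952
vertex -4.371 0.197 -0.835
endloop
endfacet
facet normal 0.587 -0.267 -0.764
outer loop
vertex -2.34 0.07 -1.952
vertex -3.149 -0.357 -2.425
vertex -2.801 0.61 -2.495
endloop
endfacet
facet normal 0.330 0.794 0.510
outer loop
vertex -2.34 0.07 -1.952
vertex -2.801 0.61 -2.495
vertex -4.371 0.197 -0.835
endloop
endfacet
facet normal 0.587 -0.267 -0.765
outer loop
vertex -2.801 0.61 -2.495
vertex -3.149 -0.357 -2.425
vertex -3.525 0.422 -2.985
endloop
endfacet
facet normal -0.253 0.968 0.002
outer loop
vertex -2.801 0.61 -2.495
vertex -3.525 0.422 -2.985
vertex -4.371 0.197 -0.835
endloop
endfacet
facet normal 0.587 -0.266 -0.765
outer loop
vertex -3.525 0.422 -2.985
vertex -3.149 -0.357 -2.425
vertex -3.965 -0.353 -3.053
endloop
endfacet
facet normal -0.826 0.493 -0.273
outer loop
vertex -3.525 0.422 -2.985
vertex -3.965 -0.353 -3.053
vertex -4.371 0.197 -0.835
endloop
endfacet
facet normal 0.587 -0.266 -0.765
outer loop
vertex -3.965 -0.353 -3.053
vertex -3.149 -0.357 -2.425
vertex -3.791 -1.131 -2.649
endloop
endfacet
facet normal -0.957 -0.270 -0.108
outer loop
vertex -3.965 -0.353 -3.053
vertex -3.791 -1.131 -2.649
vertex -4.371 0.197 -0.835
endloop
endfacet
facet normal 0.588 -0.267 -0.764
outer loop
vertex -3.791 -1.131 -2.649
vertex -3.149 -0.357 -2.425
vertex -3.134 -1.326 -2.075
endloop
endfacet
facet normal -0.548 -0.749 0.373
outer loop
vertex -3.791 -1.131 -2.649
vertex -3.134 -1.326 -2.075
vertex -4.371 0.197 -0.835
endloop
endfacet
facet normal 0.588 -0.267 -0.764
outer loop
vertex -3.134 -1.326 -2.075
vertex -3.149 -0.357 -2.425
vertex -2.488 -0.791 -1.765
endloop
endfacet
facet normal 0.094 -0.582 0.808
outer loop
vertex -3.134 -1.326 -2.075
vertex -2.488 -0.791 -1.765
vertex -4.371 0.197 -0.835
endloop
endfacet

endsolid


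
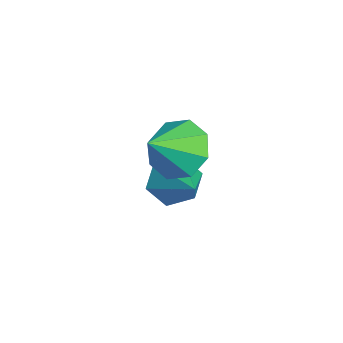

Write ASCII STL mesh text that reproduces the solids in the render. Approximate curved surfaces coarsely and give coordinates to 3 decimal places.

solid 
facet normal -0.838 -0.281 -0.468
outer loop
vertex -0.891 -0.886 -0.371
vertex -1.278 -0.684 0.201
vertex -1.142 -0.213 -0.326
endloop
endfacet
facet normal 0.716 0.309 -0.626
outer loop
vertex -0.891 -0.886 -0.371
vertex -1.142 -0.213 -0.326
vertex -0.062 -0.276 0.879
endloop
endfacet
facet normal -0.839 -0.280 -0.467
outer loop
vertex -1.142 -0.213 -0.326
vertex -1.278 -0.684 0.201
vertex -1.528 -0.01 0.246
endloop
endfacet
facet normal 0.247 0.954 -0.172
outer loop
vertex -1.142 -0.213 -0.326
vertex -1.528 -0.01 0.246
vertex -0.062 -0.276 0.879
endloop
endfacet
facet normal -0.839 -0.280 -0.467
outer loop
vertex -1.528 -0.01 0.246
vertex -1.278 -0.684 0.201
vertex -1.665 -0.481 0.774
endloop
endfacet
facet normal -0.139 0.757 0.639
outer loop
vertex -1.528 -0.01 0.246
vertex -1.665 -0.481 0.774
vertex -0.062 -0.276 0.879
endloop
endfacet
facet normal -0.838 -0.282 -0.467
outer loop
vertex -1.665 -0.481 0.774
vertex -1.278 -0.684 0.201
vertex -1.414 -1.154 0.729
endloop
endfacet
facet normal -0.054 -0.087 0.995
outer loop
vertex -1.665 -0.481 0.774
vertex -1.414 -1.154 0.729
vertex -0.062 -0.276 0.879
endloop
endfacet
facet normal -0.838 -0.282 -0.467
outer loop
vertex -1.414 -1.154 0.729
vertex -1.278 -0.684 0.201
vertex -1.027 -1.357 0.157
endloop
endfacet
facet normal 0.415 -0.732 0.541
outer loop
vertex -1.414 -1.154 0.729
vertex -1.027 -1.357 0.157
vertex -0.062 -0.276 0.879
endloop
endfacet
facet normal -0.838 -0.282 -0.467
outer loop
vertex -1.027 -1.357 0.157
vertex -1.278 -0.684 0.201
vertex -0.891 -0.886 -0.371
endloop
endfacet
facet normal 0.801 -0.534 -0.270
outer loop
vertex -1.027 -1.357 0.157
vertex -0.891 -0.886 -0.371
vertex -0.062 -0.276 0.879
endloop
endfacet
facet normal -0.535 0.581 -0.613
outer loop
vertex 0.854 -0.954 2.016
vertex 0.409 -0.682 2.662
vertex 1.107 -0.437 2.285
endloop
endfacet
facet normal 0.916 -0.328 -0.231
outer loop
vertex 0.854 -0.954 2.016
vertex 1.107 -0.437 2.285
vertex 1.051 -1.378 3.398
endloop
endfacet
facet normal -0.535 0.581 -0.614
outer loop
vertex 1.107 -0.437 2.285
vertex 0.409 -0.682 2.662
vertex 0.951 -0.063 2.775
endloop
endfacet
facet normal 0.969 0.162 0.185
outer loop
vertex 1.107 -0.437 2.285
vertex 0.951 -0.063 2.775
vertex 1.051 -1.378 3.398
endloop
endfacet
facet normal -0.535 0.581 -0.614
outer loop
vertex 0.951 -0.063 2.775
vertex 0.409 -0.682 2.662
vertex 0.478 -0.052 3.198
endloop
endfacet
facet normal 0.623 0.373 0.687
outer loop
vertex 0.951 -0.063 2.775
vertex 0.478 -0.052 3.198
vertex 1.051 -1.378 3.398
endloop
endfacet
facet normal -0.534 0.581 -0.614
outer loop
vertex 0.478 -0.052 3.198
vertex 0.409 -0.682 2.662
vertex -0.036 -0.409 3.307
endloop
endfacet
facet normal 0.081 0.183 0.980
outer loop
vertex 0.478 -0.052 3.198
vertex -0.036 -0.409 3.307
vertex 1.051 -1.378 3.398
endloop
endfacet
facet normal -0.534 0.581 -0.614
outer loop
vertex -0.036 -0.409 3.307
vertex 0.409 -0.682 2.662
vertex -0.289 -0.926 3.038
endloop
endfacet
facet normal -0.340 -0.298 0.892
outer loop
vertex -0.036 -0.409 3.307
vertex -0.289 -0.926 3.038
vertex 1.051 -1.378 3.398
endloop
endfacet
facet normal -0.534 0.581 -0.614
outer loop
vertex -0.289 -0.926 3.038
vertex 0.409 -0.682 2.662
vertex -0.133 -1.3 2.549
endloop
endfacet
facet normal -0.393 -0.787 0.476
outer loop
vertex -0.289 -0.926 3.038
vertex -0.133 -1.3 2.549
vertex 1.051 -1.378 3.398
endloop
endfacet
facet normal -0.534 0.581 -0.614
outer loop
vertex -0.133 -1.3 2.549
vertex 0.409 -0.682 2.662
vertex 0.341 -1.311 2.126
endloop
endfacet
facet normal -0.047 -0.999 -0.026
outer loop
vertex -0.133 -1.3 2.549
vertex 0.341 -1.311 2.126
vertex 1.051 -1.378 3.398
endloop
endfacet
facet normal -0.536 0.581 -0.613
outer loop
vertex 0.341 -1.311 2.126
vertex 0.409 -0.682 2.662
vertex 0.854 -0.954 2.016
endloop
endfacet
facet normal 0.494 -0.809 -0.319
outer loop
vertex 0.341 -1.311 2.126
vertex 0.854 -0.954 2.016
vertex 1.051 -1.378 3.398
endloop
endfacet

endsolid


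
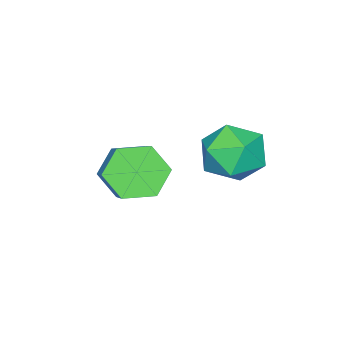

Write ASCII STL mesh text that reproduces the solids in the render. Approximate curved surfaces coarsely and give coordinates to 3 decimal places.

solid 
facet normal -0.588 -0.564 -0.580
outer loop
vertex -2.591 -1.464 -0.714
vertex -3.113 -0.926 -0.708
vertex -2.584 -0.93 -1.24
endloop
endfacet
facet normal 0.809 -0.418 -0.414
outer loop
vertex -2.591 -1.464 -0.714
vertex -2.584 -0.93 -1.24
vertex -1.744 -0.652 0.122
endloop
endfacet
facet normal 0.809 -0.416 -0.414
outer loop
vertex -1.744 -0.652 0.122
vertex -2.584 -0.93 -1.24
vertex -1.738 -0.117 -0.404
endloop
endfacet
facet normal 0.587 0.564 0.581
outer loop
vertex -1.744 -0.652 0.122
vertex -1.738 -0.117 -0.404
vertex -2.267 -0.114 0.128
endloop
endfacet
facet normal -0.587 -0.565 -0.580
outer loop
vertex -2.584 -0.93 -1.24
vertex -3.113 -0.926 -0.708
vertex -3.107 -0.392 -1.234
endloop
endfacet
facet normal 0.412 0.409 -0.814
outer loop
vertex -2.584 -0.93 -1.24
vertex -3.107 -0.392 -1.234
vertex -1.738 -0.117 -0.404
endloop
endfacet
facet normal 0.412 0.409 -0.814
outer loop
vertex -1.738 -0.117 -0.404
vertex -3.107 -0.392 -1.234
vertex -2.261 0.421 -0.398
endloop
endfacet
facet normal 0.587 0.564 0.581
outer loop
vertex -1.738 -0.117 -0.404
vertex -2.261 0.421 -0.398
vertex -2.267 -0.114 0.128
endloop
endfacet
facet normal -0.587 -0.565 -0.580
outer loop
vertex -3.107 -0.392 -1.234
vertex -3.113 -0.926 -0.708
vertex -3.636 -0.388 -0.702
endloop
endfacet
facet normal -0.397 0.826 -0.401
outer loop
vertex -3.107 -0.392 -1.234
vertex -3.636 -0.388 -0.702
vertex -2.261 0.421 -0.398
endloop
endfacet
facet normal -0.398 0.826 -0.399
outer loop
vertex -2.261 0.421 -0.398
vertex -3.636 -0.388 -0.702
vertex -2.789 0.424 0.134
endloop
endfacet
facet normal 0.588 0.564 0.580
outer loop
vertex -2.261 0.421 -0.398
vertex -2.789 0.424 0.134
vertex -2.267 -0.114 0.128
endloop
endfacet
facet normal -0.587 -0.564 -0.581
outer loop
vertex -3.636 -0.388 -0.702
vertex -3.113 -0.926 -0.708
vertex -3.642 -0.923 -0.176
endloop
endfacet
facet normal -0.809 0.417 0.415
outer loop
vertex -3.636 -0.388 -0.702
vertex -3.642 -0.923 -0.176
vertex -2.789 0.424 0.134
endloop
endfacet
facet normal -0.809 0.417 0.413
outer loop
vertex -2.789 0.424 0.134
vertex -3.642 -0.923 -0.176
vertex -2.796 -0.11 0.66
endloop
endfacet
facet normal 0.588 0.564 0.580
outer loop
vertex -2.789 0.424 0.134
vertex -2.796 -0.11 0.66
vertex -2.267 -0.114 0.128
endloop
endfacet
facet normal -0.587 -0.564 -0.581
outer loop
vertex -3.642 -0.923 -0.176
vertex -3.113 -0.926 -0.708
vertex -3.119 -1.461 -0.182
endloop
endfacet
facet normal -0.412 -0.409 0.814
outer loop
vertex -3.642 -0.923 -0.176
vertex -3.119 -1.461 -0.182
vertex -2.796 -0.11 0.66
endloop
endfacet
facet normal -0.412 -0.409 0.814
outer loop
vertex -2.796 -0.11 0.66
vertex -3.119 -1.461 -0.182
vertex -2.273 -0.648 0.654
endloop
endfacet
facet normal 0.587 0.565 0.580
outer loop
vertex -2.796 -0.11 0.66
vertex -2.273 -0.648 0.654
vertex -2.267 -0.114 0.128
endloop
endfacet
facet normal -0.588 -0.564 -0.580
outer loop
vertex -3.119 -1.461 -0.182
vertex -3.113 -0.926 -0.708
vertex -2.591 -1.464 -0.714
endloop
endfacet
facet normal 0.398 -0.826 0.400
outer loop
vertex -3.119 -1.461 -0.182
vertex -2.591 -1.464 -0.714
vertex -2.273 -0.648 0.654
endloop
endfacet
facet normal 0.397 -0.826 0.401
outer loop
vertex -2.273 -0.648 0.654
vertex -2.591 -1.464 -0.714
vertex -1.744 -0.652 0.122
endloop
endfacet
facet normal 0.587 0.565 0.580
outer loop
vertex -2.273 -0.648 0.654
vertex -1.744 -0.652 0.122
vertex -2.267 -0.114 0.128
endloop
endfacet
facet normal -0.172 0.334 0.927
outer loop
vertex -4.27 1.736 0.96
vertex -3.819 1.11 1.269
vertex -3.454 1.831 1.077
endloop
endfacet
facet normal -0.167 0.872 0.460
outer loop
vertex -4.27 1.736 0.96
vertex -3.454 1.831 1.077
vertex -3.811 2.126 0.388
endloop
endfacet
facet normal -0.669 0.742 -0.031
outer loop
vertex -4.27 1.736 0.96
vertex -3.811 2.126 0.388
vertex -4.398 1.587 0.153
endloop
endfacet
facet normal -0.983 0.123 0.133
outer loop
vertex -4.27 1.736 0.96
vertex -4.398 1.587 0.153
vertex -4.403 0.959 0.697
endloop
endfacet
facet normal -0.677 -0.130 0.725
outer loop
vertex -4.27 1.736 0.96
vertex -4.403 0.959 0.697
vertex -3.819 1.11 1.269
endloop
endfacet
facet normal 0.467 0.874 0.133
outer loop
vertex -3.811 2.126 0.388
vertex -3.454 1.831 1.077
vertex -3.077 1.741 0.343
endloop
endfacet
facet normal 0.460 0.003 0.888
outer loop
vertex -3.454 1.831 1.077
vertex -3.819 1.11 1.269
vertex -3.082 1.113 0.887
endloop
endfacet
facet normal -0.357 -0.746 0.562
outer loop
vertex -3.819 1.11 1.269
vertex -4.403 0.959 0.697
vertex -3.669 0.574 0.652
endloop
endfacet
facet normal -0.854 -0.337 -0.397
outer loop
vertex -4.403 0.959 0.697
vertex -4.398 1.587 0.153
vertex -4.026 0.869 -0.037
endloop
endfacet
facet normal -0.346 0.665 -0.662
outer loop
vertex -4.398 1.587 0.153
vertex -3.811 2.126 0.388
vertex -3.661 1.59 -0.229
endloop
endfacet
facet normal 0.983 -0.123 -0.133
outer loop
vertex -3.21 0.964 0.08
vertex -3.077 1.741 0.343
vertex -3.082 1.113 0.887
endloop
endfacet
facet normal 0.669 -0.742 0.031
outer loop
vertex -3.21 0.964 0.08
vertex -3.082 1.113 0.887
vertex -3.669 0.574 0.652
endloop
endfacet
facet normal 0.167 -0.872 -0.460
outer loop
vertex -3.21 0.964 0.08
vertex -3.669 0.574 0.652
vertex -4.026 0.869 -0.037
endloop
endfacet
facet normal 0.172 -0.334 -0.927
outer loop
vertex -3.21 0.964 0.08
vertex -4.026 0.869 -0.037
vertex -3.661 1.59 -0.229
endloop
endfacet
facet normal 0.677 0.130 -0.725
outer loop
vertex -3.21 0.964 0.08
vertex -3.661 1.59 -0.229
vertex -3.077 1.741 0.343
endloop
endfacet
facet normal 0.854 0.337 0.397
outer loop
vertex -3.082 1.113 0.887
vertex -3.077 1.741 0.343
vertex -3.454 1.831 1.077
endloop
endfacet
facet normal 0.346 -0.665 0.662
outer loop
vertex -3.669 0.574 0.652
vertex -3.082 1.113 0.887
vertex -3.819 1.11 1.269
endloop
endfacet
facet normal -0.467 -0.874 -0.133
outer loop
vertex -4.026 0.869 -0.037
vertex -3.669 0.574 0.652
vertex -4.403 0.959 0.697
endloop
endfacet
facet normal -0.460 -0.003 -0.888
outer loop
vertex -3.661 1.59 -0.229
vertex -4.026 0.869 -0.037
vertex -4.398 1.587 0.153
endloop
endfacet
facet normal 0.357 0.746 -0.562
outer loop
vertex -3.077 1.741 0.343
vertex -3.661 1.59 -0.229
vertex -3.811 2.126 0.388
endloop
endfacet

endsolid


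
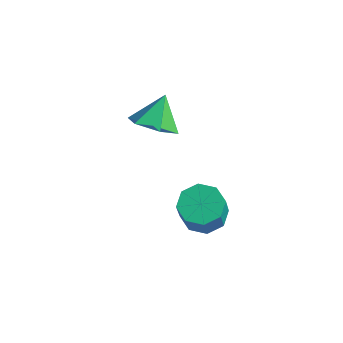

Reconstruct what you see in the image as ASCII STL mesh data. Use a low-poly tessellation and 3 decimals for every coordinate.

solid 
facet normal -0.219 0.405 -0.888
outer loop
vertex 1.518 0.454 -0.758
vertex 0.926 -0.103 -0.866
vertex 0.964 0.646 -0.534
endloop
endfacet
facet normal 0.416 0.862 0.291
outer loop
vertex 1.518 0.454 -0.758
vertex 0.964 0.646 -0.534
vertex 1.807 -0.081 0.414
endloop
endfacet
facet normal 0.417 0.861 0.290
outer loop
vertex 1.807 -0.081 0.414
vertex 0.964 0.646 -0.534
vertex 1.253 0.112 0.638
endloop
endfacet
facet normal 0.218 -0.405 0.888
outer loop
vertex 1.807 -0.081 0.414
vertex 1.253 0.112 0.638
vertex 1.214 -0.637 0.306
endloop
endfacet
facet normal -0.219 0.405 -0.888
outer loop
vertex 0.964 0.646 -0.534
vertex 0.926 -0.103 -0.866
vertex 0.388 0.4 -0.504
endloop
endfacet
facet normal -0.329 0.826 0.458
outer loop
vertex 0.964 0.646 -0.534
vertex 0.388 0.4 -0.504
vertex 1.253 0.112 0.638
endloop
endfacet
facet normal -0.330 0.825 0.458
outer loop
vertex 1.253 0.112 0.638
vertex 0.388 0.4 -0.504
vertex 0.677 -0.135 0.668
endloop
endfacet
facet normal 0.220 -0.405 0.888
outer loop
vertex 1.253 0.112 0.638
vertex 0.677 -0.135 0.668
vertex 1.214 -0.637 0.306
endloop
endfacet
facet normal -0.218 0.406 -0.888
outer loop
vertex 0.388 0.4 -0.504
vertex 0.926 -0.103 -0.866
vertex 0.126 -0.141 -0.687
endloop
endfacet
facet normal -0.882 0.306 0.357
outer loop
vertex 0.388 0.4 -0.504
vertex 0.126 -0.141 -0.687
vertex 0.677 -0.135 0.668
endloop
endfacet
facet normal -0.882 0.307 0.357
outer loop
vertex 0.677 -0.135 0.668
vertex 0.126 -0.141 -0.687
vertex 0.415 -0.675 0.485
endloop
endfacet
facet normal 0.218 -0.406 0.887
outer loop
vertex 0.677 -0.135 0.668
vertex 0.415 -0.675 0.485
vertex 1.214 -0.637 0.306
endloop
endfacet
facet normal -0.218 0.405 -0.888
outer loop
vertex 0.126 -0.141 -0.687
vertex 0.926 -0.103 -0.866
vertex 0.333 -0.659 -0.974
endloop
endfacet
facet normal -0.918 -0.393 0.047
outer loop
vertex 0.126 -0.141 -0.687
vertex 0.333 -0.659 -0.974
vertex 0.415 -0.675 0.485
endloop
endfacet
facet normal -0.919 -0.393 0.047
outer loop
vertex 0.415 -0.675 0.485
vertex 0.333 -0.659 -0.974
vertex 0.622 -1.194 0.198
endloop
endfacet
facet normal 0.218 -0.404 0.888
outer loop
vertex 0.415 -0.675 0.485
vertex 0.622 -1.194 0.198
vertex 1.214 -0.637 0.306
endloop
endfacet
facet normal -0.218 0.405 -0.888
outer loop
vertex 0.333 -0.659 -0.974
vertex 0.926 -0.103 -0.866
vertex 0.887 -0.852 -1.198
endloop
endfacet
facet normal -0.417 -0.861 -0.290
outer loop
vertex 0.333 -0.659 -0.974
vertex 0.887 -0.852 -1.198
vertex 0.622 -1.194 0.198
endloop
endfacet
facet normal -0.416 -0.862 -0.290
outer loop
vertex 0.622 -1.194 0.198
vertex 0.887 -0.852 -1.198
vertex 1.176 -1.386 -0.026
endloop
endfacet
facet normal 0.219 -0.405 0.888
outer loop
vertex 0.622 -1.194 0.198
vertex 1.176 -1.386 -0.026
vertex 1.214 -0.637 0.306
endloop
endfacet
facet normal -0.220 0.405 -0.888
outer loop
vertex 0.887 -0.852 -1.198
vertex 0.926 -0.103 -0.866
vertex 1.463 -0.605 -1.228
endloop
endfacet
facet normal 0.330 -0.826 -0.458
outer loop
vertex 0.887 -0.852 -1.198
vertex 1.463 -0.605 -1.228
vertex 1.176 -1.386 -0.026
endloop
endfacet
facet normal 0.329 -0.826 -0.458
outer loop
vertex 1.176 -1.386 -0.026
vertex 1.463 -0.605 -1.228
vertex 1.752 -1.14 -0.056
endloop
endfacet
facet normal 0.219 -0.405 0.888
outer loop
vertex 1.176 -1.386 -0.026
vertex 1.752 -1.14 -0.056
vertex 1.214 -0.637 0.306
endloop
endfacet
facet normal -0.218 0.406 -0.887
outer loop
vertex 1.463 -0.605 -1.228
vertex 0.926 -0.103 -0.866
vertex 1.725 -0.065 -1.045
endloop
endfacet
facet normal 0.882 -0.307 -0.358
outer loop
vertex 1.463 -0.605 -1.228
vertex 1.725 -0.065 -1.045
vertex 1.752 -1.14 -0.056
endloop
endfacet
facet normal 0.882 -0.306 -0.357
outer loop
vertex 1.752 -1.14 -0.056
vertex 1.725 -0.065 -1.045
vertex 2.014 -0.599 0.127
endloop
endfacet
facet normal 0.218 -0.406 0.888
outer loop
vertex 1.752 -1.14 -0.056
vertex 2.014 -0.599 0.127
vertex 1.214 -0.637 0.306
endloop
endfacet
facet normal -0.218 0.404 -0.888
outer loop
vertex 1.725 -0.065 -1.045
vertex 0.926 -0.103 -0.866
vertex 1.518 0.454 -0.758
endloop
endfacet
facet normal 0.918 0.393 -0.048
outer loop
vertex 1.725 -0.065 -1.045
vertex 1.518 0.454 -0.758
vertex 2.014 -0.599 0.127
endloop
endfacet
facet normal 0.918 0.393 -0.047
outer loop
vertex 2.014 -0.599 0.127
vertex 1.518 0.454 -0.758
vertex 1.807 -0.081 0.414
endloop
endfacet
facet normal 0.218 -0.405 0.888
outer loop
vertex 2.014 -0.599 0.127
vertex 1.807 -0.081 0.414
vertex 1.214 -0.637 0.306
endloop
endfacet
facet normal 0.108 -0.617 -0.780
outer loop
vertex -2.032 1.125 0.806
vertex -2.738 1.573 0.354
vertex -1.841 1.867 0.245
endloop
endfacet
facet normal 0.776 0.241 0.583
outer loop
vertex -2.032 1.125 0.806
vertex -1.841 1.867 0.245
vertex -2.882 2.407 1.406
endloop
endfacet
facet normal 0.108 -0.617 -0.779
outer loop
vertex -1.841 1.867 0.245
vertex -2.738 1.573 0.354
vertex -2.546 2.315 -0.207
endloop
endfacet
facet normal 0.509 0.859 0.057
outer loop
vertex -1.841 1.867 0.245
vertex -2.546 2.315 -0.207
vertex -2.882 2.407 1.406
endloop
endfacet
facet normal 0.108 -0.617 -0.779
outer loop
vertex -2.546 2.315 -0.207
vertex -2.738 1.573 0.354
vertex -3.443 2.021 -0.098
endloop
endfacet
facet normal -0.322 0.939 -0.121
outer loop
vertex -2.546 2.315 -0.207
vertex -3.443 2.021 -0.098
vertex -2.882 2.407 1.406
endloop
endfacet
facet normal 0.108 -0.617 -0.780
outer loop
vertex -3.443 2.021 -0.098
vertex -2.738 1.573 0.354
vertex -3.634 1.279 0.463
endloop
endfacet
facet normal -0.887 0.401 0.228
outer loop
vertex -3.443 2.021 -0.098
vertex -3.634 1.279 0.463
vertex -2.882 2.407 1.406
endloop
endfacet
facet normal 0.108 -0.617 -0.780
outer loop
vertex -3.634 1.279 0.463
vertex -2.738 1.573 0.354
vertex -2.929 0.831 0.915
endloop
endfacet
facet normal -0.621 -0.216 0.754
outer loop
vertex -3.634 1.279 0.463
vertex -2.929 0.831 0.915
vertex -2.882 2.407 1.406
endloop
endfacet
facet normal 0.108 -0.617 -0.780
outer loop
vertex -2.929 0.831 0.915
vertex -2.738 1.573 0.354
vertex -2.032 1.125 0.806
endloop
endfacet
facet normal 0.210 -0.297 0.932
outer loop
vertex -2.929 0.831 0.915
vertex -2.032 1.125 0.806
vertex -2.882 2.407 1.406
endloop
endfacet

endsolid


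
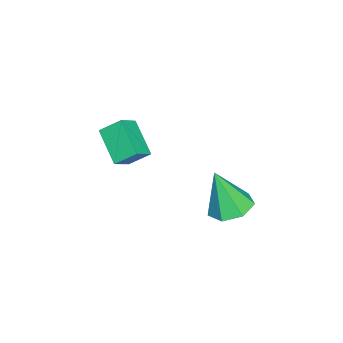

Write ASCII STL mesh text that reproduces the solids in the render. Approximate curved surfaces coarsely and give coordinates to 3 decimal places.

solid 
facet normal -0.658 -0.555 0.509
outer loop
vertex -1.282 -1.23 4.342
vertex -2.034 -0.916 3.712
vertex -1.092 -2.027 3.718
endloop
endfacet
facet normal 0.730 -0.304 0.611
outer loop
vertex -0.046 -1.144 2.908
vertex -1.282 -1.23 4.342
vertex -1.092 -2.027 3.718
endloop
endfacet
facet normal -0.658 -0.555 0.509
outer loop
vertex -1.092 -2.027 3.718
vertex -2.034 -0.916 3.712
vertex -1.844 -1.713 3.088
endloop
endfacet
facet normal 0.184 -0.774 -0.606
outer loop
vertex -1.844 -1.713 3.088
vertex -0.046 -1.144 2.908
vertex -1.092 -2.027 3.718
endloop
endfacet
facet normal -0.184 0.774 0.606
outer loop
vertex -1.282 -1.23 4.342
vertex -0.988 -0.033 2.902
vertex -2.034 -0.916 3.712
endloop
endfacet
facet normal 0.730 -0.304 0.611
outer loop
vertex -0.236 -0.347 3.532
vertex -1.282 -1.23 4.342
vertex -0.046 -1.144 2.908
endloop
endfacet
facet normal -0.184 0.774 0.606
outer loop
vertex -0.236 -0.347 3.532
vertex -0.988 -0.033 2.902
vertex -1.282 -1.23 4.342
endloop
endfacet
facet normal -0.730 0.304 -0.611
outer loop
vertex -2.034 -0.916 3.712
vertex -0.988 -0.033 2.902
vertex -1.844 -1.713 3.088
endloop
endfacet
facet normal 0.184 -0.774 -0.606
outer loop
vertex -0.798 -0.83 2.278
vertex -0.046 -1.144 2.908
vertex -1.844 -1.713 3.088
endloop
endfacet
facet normal -0.730 0.304 -0.611
outer loop
vertex -1.844 -1.713 3.088
vertex -0.988 -0.033 2.902
vertex -0.798 -0.83 2.278
endloop
endfacet
facet normal 0.658 0.555 -0.509
outer loop
vertex -0.798 -0.83 2.278
vertex -0.236 -0.347 3.532
vertex -0.046 -1.144 2.908
endloop
endfacet
facet normal 0.658 0.555 -0.509
outer loop
vertex -0.988 -0.033 2.902
vertex -0.236 -0.347 3.532
vertex -0.798 -0.83 2.278
endloop
endfacet
facet normal 0.015 0.330 -0.944
outer loop
vertex 0.307 2.423 1.109
vertex -0.166 3.159 1.359
vertex 0.736 3.047 1.334
endloop
endfacet
facet normal 0.767 -0.605 0.214
outer loop
vertex 0.307 2.423 1.109
vertex 0.736 3.047 1.334
vertex -0.194 2.521 3.181
endloop
endfacet
facet normal 0.015 0.330 -0.944
outer loop
vertex 0.736 3.047 1.334
vertex -0.166 3.159 1.359
vertex 0.486 3.755 1.578
endloop
endfacet
facet normal 0.867 0.142 0.477
outer loop
vertex 0.736 3.047 1.334
vertex 0.486 3.755 1.578
vertex -0.194 2.521 3.181
endloop
endfacet
facet normal 0.014 0.331 -0.943
outer loop
vertex 0.486 3.755 1.578
vertex -0.166 3.159 1.359
vertex -0.256 4.014 1.658
endloop
endfacet
facet normal 0.310 0.685 0.659
outer loop
vertex 0.486 3.755 1.578
vertex -0.256 4.014 1.658
vertex -0.194 2.521 3.181
endloop
endfacet
facet normal 0.014 0.331 -0.943
outer loop
vertex -0.256 4.014 1.658
vertex -0.166 3.159 1.359
vertex -0.93 3.63 1.513
endloop
endfacet
facet normal -0.484 0.615 0.622
outer loop
vertex -0.256 4.014 1.658
vertex -0.93 3.63 1.513
vertex -0.194 2.521 3.181
endloop
endfacet
facet normal 0.014 0.331 -0.943
outer loop
vertex -0.93 3.63 1.513
vertex -0.166 3.159 1.359
vertex -1.029 2.891 1.252
endloop
endfacet
facet normal -0.919 -0.016 0.395
outer loop
vertex -0.93 3.63 1.513
vertex -1.029 2.891 1.252
vertex -0.194 2.521 3.181
endloop
endfacet
facet normal 0.015 0.330 -0.944
outer loop
vertex -1.029 2.891 1.252
vertex -0.166 3.159 1.359
vertex -0.479 2.354 1.073
endloop
endfacet
facet normal -0.666 -0.731 0.148
outer loop
vertex -1.029 2.891 1.252
vertex -0.479 2.354 1.073
vertex -0.194 2.521 3.181
endloop
endfacet
facet normal 0.014 0.330 -0.944
outer loop
vertex -0.479 2.354 1.073
vertex -0.166 3.159 1.359
vertex 0.307 2.423 1.109
endloop
endfacet
facet normal 0.084 -0.994 0.067
outer loop
vertex -0.479 2.354 1.073
vertex 0.307 2.423 1.109
vertex -0.194 2.521 3.181
endloop
endfacet

endsolid


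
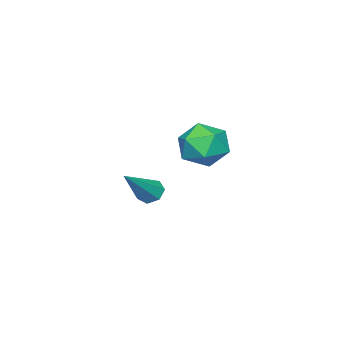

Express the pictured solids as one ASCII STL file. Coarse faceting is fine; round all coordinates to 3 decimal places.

solid 
facet normal -0.995 -0.000 0.095
outer loop
vertex -1.689 2.79 0.483
vertex -1.624 2.017 1.161
vertex -1.593 2.994 1.488
endloop
endfacet
facet normal -0.754 0.654 -0.061
outer loop
vertex -1.689 2.79 0.483
vertex -1.593 2.994 1.488
vertex -1.061 3.544 0.798
endloop
endfacet
facet normal -0.400 0.616 -0.678
outer loop
vertex -1.689 2.79 0.483
vertex -1.061 3.544 0.798
vertex -0.764 2.907 0.044
endloop
endfacet
facet normal -0.422 -0.060 -0.905
outer loop
vertex -1.689 2.79 0.483
vertex -0.764 2.907 0.044
vertex -1.112 1.964 0.269
endloop
endfacet
facet normal -0.790 -0.441 -0.427
outer loop
vertex -1.689 2.79 0.483
vertex -1.112 1.964 0.269
vertex -1.624 2.017 1.161
endloop
endfacet
facet normal -0.291 0.845 0.449
outer loop
vertex -1.061 3.544 0.798
vertex -1.593 2.994 1.488
vertex -0.608 3.236 1.671
endloop
endfacet
facet normal -0.682 -0.213 0.700
outer loop
vertex -1.593 2.994 1.488
vertex -1.624 2.017 1.161
vertex -0.956 2.293 1.896
endloop
endfacet
facet normal -0.349 -0.926 -0.145
outer loop
vertex -1.624 2.017 1.161
vertex -1.112 1.964 0.269
vertex -0.659 1.656 1.142
endloop
endfacet
facet normal 0.247 -0.310 -0.918
outer loop
vertex -1.112 1.964 0.269
vertex -0.764 2.907 0.044
vertex -0.127 2.206 0.452
endloop
endfacet
facet normal 0.283 0.785 -0.552
outer loop
vertex -0.764 2.907 0.044
vertex -1.061 3.544 0.798
vertex -0.096 3.183 0.779
endloop
endfacet
facet normal 0.422 0.060 0.905
outer loop
vertex -0.031 2.41 1.457
vertex -0.608 3.236 1.671
vertex -0.956 2.293 1.896
endloop
endfacet
facet normal 0.400 -0.616 0.678
outer loop
vertex -0.031 2.41 1.457
vertex -0.956 2.293 1.896
vertex -0.659 1.656 1.142
endloop
endfacet
facet normal 0.754 -0.654 0.061
outer loop
vertex -0.031 2.41 1.457
vertex -0.659 1.656 1.142
vertex -0.127 2.206 0.452
endloop
endfacet
facet normal 0.995 0.000 -0.095
outer loop
vertex -0.031 2.41 1.457
vertex -0.127 2.206 0.452
vertex -0.096 3.183 0.779
endloop
endfacet
facet normal 0.790 0.441 0.427
outer loop
vertex -0.031 2.41 1.457
vertex -0.096 3.183 0.779
vertex -0.608 3.236 1.671
endloop
endfacet
facet normal -0.247 0.310 0.918
outer loop
vertex -0.956 2.293 1.896
vertex -0.608 3.236 1.671
vertex -1.593 2.994 1.488
endloop
endfacet
facet normal -0.283 -0.785 0.552
outer loop
vertex -0.659 1.656 1.142
vertex -0.956 2.293 1.896
vertex -1.624 2.017 1.161
endloop
endfacet
facet normal 0.291 -0.845 -0.449
outer loop
vertex -0.127 2.206 0.452
vertex -0.659 1.656 1.142
vertex -1.112 1.964 0.269
endloop
endfacet
facet normal 0.682 0.213 -0.700
outer loop
vertex -0.096 3.183 0.779
vertex -0.127 2.206 0.452
vertex -0.764 2.907 0.044
endloop
endfacet
facet normal 0.349 0.926 0.145
outer loop
vertex -0.608 3.236 1.671
vertex -0.096 3.183 0.779
vertex -1.061 3.544 0.798
endloop
endfacet
facet normal -0.755 0.011 -0.656
outer loop
vertex -3.4 -2.208 -3.878
vertex -3.709 -1.828 -3.516
vertex -3.318 -1.693 -3.964
endloop
endfacet
facet normal 0.807 -0.220 -0.548
outer loop
vertex -3.4 -2.208 -3.878
vertex -3.318 -1.693 -3.964
vertex -2.111 -1.852 -2.124
endloop
endfacet
facet normal -0.755 0.012 -0.655
outer loop
vertex -3.318 -1.693 -3.964
vertex -3.709 -1.828 -3.516
vertex -3.53 -1.278 -3.712
endloop
endfacet
facet normal 0.693 0.598 -0.403
outer loop
vertex -3.318 -1.693 -3.964
vertex -3.53 -1.278 -3.712
vertex -2.111 -1.852 -2.124
endloop
endfacet
facet normal -0.754 0.011 -0.657
outer loop
vertex -3.53 -1.278 -3.712
vertex -3.709 -1.828 -3.516
vertex -3.878 -1.278 -3.313
endloop
endfacet
facet normal 0.198 0.965 0.172
outer loop
vertex -3.53 -1.278 -3.712
vertex -3.878 -1.278 -3.313
vertex -2.111 -1.852 -2.124
endloop
endfacet
facet normal -0.753 0.011 -0.658
outer loop
vertex -3.878 -1.278 -3.313
vertex -3.709 -1.828 -3.516
vertex -4.099 -1.692 -3.067
endloop
endfacet
facet normal -0.303 0.601 0.740
outer loop
vertex -3.878 -1.278 -3.313
vertex -4.099 -1.692 -3.067
vertex -2.111 -1.852 -2.124
endloop
endfacet
facet normal -0.753 0.011 -0.658
outer loop
vertex -4.099 -1.692 -3.067
vertex -3.709 -1.828 -3.516
vertex -4.026 -2.208 -3.159
endloop
endfacet
facet normal -0.433 -0.217 0.875
outer loop
vertex -4.099 -1.692 -3.067
vertex -4.026 -2.208 -3.159
vertex -2.111 -1.852 -2.124
endloop
endfacet
facet normal -0.754 0.012 -0.657
outer loop
vertex -4.026 -2.208 -3.159
vertex -3.709 -1.828 -3.516
vertex -3.715 -2.438 -3.52
endloop
endfacet
facet normal -0.095 -0.875 0.476
outer loop
vertex -4.026 -2.208 -3.159
vertex -3.715 -2.438 -3.52
vertex -2.111 -1.852 -2.124
endloop
endfacet
facet normal -0.754 0.012 -0.656
outer loop
vertex -3.715 -2.438 -3.52
vertex -3.709 -1.828 -3.516
vertex -3.4 -2.208 -3.878
endloop
endfacet
facet normal 0.458 -0.875 -0.159
outer loop
vertex -3.715 -2.438 -3.52
vertex -3.4 -2.208 -3.878
vertex -2.111 -1.852 -2.124
endloop
endfacet

endsolid


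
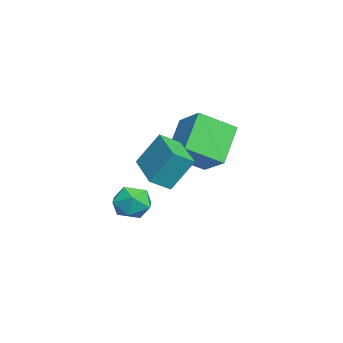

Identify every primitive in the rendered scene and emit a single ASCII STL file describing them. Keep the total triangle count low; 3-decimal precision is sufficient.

solid 
facet normal -0.950 -0.274 0.152
outer loop
vertex 0.009 -2.653 2.983
vertex -0.025 -1.717 4.462
vertex -0.316 -1.821 2.45
endloop
endfacet
facet normal 0.019 -0.534 -0.845
outer loop
vertex 1.765 -1.223 2.118
vertex 0.009 -2.653 2.983
vertex -0.316 -1.821 2.45
endloop
endfacet
facet normal -0.950 -0.273 0.152
outer loop
vertex -0.316 -1.821 2.45
vertex -0.025 -1.717 4.462
vertex -0.349 -0.885 3.928
endloop
endfacet
facet normal -0.312 0.800 -0.513
outer loop
vertex -0.349 -0.885 3.928
vertex 1.765 -1.223 2.118
vertex -0.316 -1.821 2.45
endloop
endfacet
facet normal 0.312 -0.800 0.513
outer loop
vertex 0.009 -2.653 2.983
vertex 2.056 -1.119 4.13
vertex -0.025 -1.717 4.462
endloop
endfacet
facet normal 0.019 -0.535 -0.845
outer loop
vertex 2.089 -2.055 2.652
vertex 0.009 -2.653 2.983
vertex 1.765 -1.223 2.118
endloop
endfacet
facet normal 0.312 -0.800 0.513
outer loop
vertex 2.089 -2.055 2.652
vertex 2.056 -1.119 4.13
vertex 0.009 -2.653 2.983
endloop
endfacet
facet normal -0.019 0.535 0.845
outer loop
vertex -0.025 -1.717 4.462
vertex 2.056 -1.119 4.13
vertex -0.349 -0.885 3.928
endloop
endfacet
facet normal -0.312 0.800 -0.513
outer loop
vertex 1.731 -0.287 3.597
vertex 1.765 -1.223 2.118
vertex -0.349 -0.885 3.928
endloop
endfacet
facet normal -0.019 0.534 0.845
outer loop
vertex -0.349 -0.885 3.928
vertex 2.056 -1.119 4.13
vertex 1.731 -0.287 3.597
endloop
endfacet
facet normal 0.950 0.273 -0.151
outer loop
vertex 1.731 -0.287 3.597
vertex 2.089 -2.055 2.652
vertex 1.765 -1.223 2.118
endloop
endfacet
facet normal 0.950 0.274 -0.152
outer loop
vertex 2.056 -1.119 4.13
vertex 2.089 -2.055 2.652
vertex 1.731 -0.287 3.597
endloop
endfacet
facet normal -0.725 -0.482 -0.492
outer loop
vertex -4.327 -0.977 3.863
vertex -4.748 0.641 2.898
vertex -2.91 -1.531 2.316
endloop
endfacet
facet normal 0.218 -0.838 0.500
outer loop
vertex -1.692 -0.721 3.142
vertex -4.327 -0.977 3.863
vertex -2.91 -1.531 2.316
endloop
endfacet
facet normal -0.725 -0.482 -0.491
outer loop
vertex -2.91 -1.531 2.316
vertex -4.748 0.641 2.898
vertex -3.331 0.086 1.351
endloop
endfacet
facet normal 0.653 -0.255 -0.713
outer loop
vertex -3.331 0.086 1.351
vertex -1.692 -0.721 3.142
vertex -2.91 -1.531 2.316
endloop
endfacet
facet normal -0.653 0.255 0.713
outer loop
vertex -4.327 -0.977 3.863
vertex -3.53 1.451 3.724
vertex -4.748 0.641 2.898
endloop
endfacet
facet normal 0.218 -0.838 0.501
outer loop
vertex -3.109 -0.166 4.689
vertex -4.327 -0.977 3.863
vertex -1.692 -0.721 3.142
endloop
endfacet
facet normal -0.653 0.255 0.713
outer loop
vertex -3.109 -0.166 4.689
vertex -3.53 1.451 3.724
vertex -4.327 -0.977 3.863
endloop
endfacet
facet normal -0.218 0.838 -0.500
outer loop
vertex -4.748 0.641 2.898
vertex -3.53 1.451 3.724
vertex -3.331 0.086 1.351
endloop
endfacet
facet normal 0.653 -0.255 -0.713
outer loop
vertex -2.113 0.897 2.177
vertex -1.692 -0.721 3.142
vertex -3.331 0.086 1.351
endloop
endfacet
facet normal -0.219 0.838 -0.500
outer loop
vertex -3.331 0.086 1.351
vertex -3.53 1.451 3.724
vertex -2.113 0.897 2.177
endloop
endfacet
facet normal 0.725 0.482 0.492
outer loop
vertex -2.113 0.897 2.177
vertex -3.109 -0.166 4.689
vertex -1.692 -0.721 3.142
endloop
endfacet
facet normal 0.725 0.482 0.492
outer loop
vertex -3.53 1.451 3.724
vertex -3.109 -0.166 4.689
vertex -2.113 0.897 2.177
endloop
endfacet
facet normal -0.642 -0.452 0.620
outer loop
vertex -1.119 -2.738 0.991
vertex -0.82 -3.582 0.685
vertex -0.397 -3.169 1.424
endloop
endfacet
facet normal -0.428 0.175 0.887
outer loop
vertex -1.119 -2.738 0.991
vertex -0.397 -3.169 1.424
vertex -0.361 -2.238 1.258
endloop
endfacet
facet normal -0.598 0.684 0.418
outer loop
vertex -1.119 -2.738 0.991
vertex -0.361 -2.238 1.258
vertex -0.763 -2.076 0.417
endloop
endfacet
facet normal -0.918 0.372 -0.140
outer loop
vertex -1.119 -2.738 0.991
vertex -0.763 -2.076 0.417
vertex -1.046 -2.907 0.063
endloop
endfacet
facet normal -0.944 -0.329 -0.014
outer loop
vertex -1.119 -2.738 0.991
vertex -1.046 -2.907 0.063
vertex -0.82 -3.582 0.685
endloop
endfacet
facet normal 0.284 0.158 0.946
outer loop
vertex -0.361 -2.238 1.258
vertex -0.397 -3.169 1.424
vertex 0.406 -2.773 1.117
endloop
endfacet
facet normal -0.062 -0.856 0.514
outer loop
vertex -0.397 -3.169 1.424
vertex -0.82 -3.582 0.685
vertex 0.123 -3.604 0.763
endloop
endfacet
facet normal -0.553 -0.657 -0.512
outer loop
vertex -0.82 -3.582 0.685
vertex -1.046 -2.907 0.063
vertex -0.279 -3.442 -0.078
endloop
endfacet
facet normal -0.509 0.478 -0.715
outer loop
vertex -1.046 -2.907 0.063
vertex -0.763 -2.076 0.417
vertex -0.243 -2.511 -0.244
endloop
endfacet
facet normal 0.008 0.983 0.186
outer loop
vertex -0.763 -2.076 0.417
vertex -0.361 -2.238 1.258
vertex 0.18 -2.098 0.495
endloop
endfacet
facet normal 0.918 -0.372 0.140
outer loop
vertex 0.479 -2.942 0.189
vertex 0.406 -2.773 1.117
vertex 0.123 -3.604 0.763
endloop
endfacet
facet normal 0.598 -0.684 -0.418
outer loop
vertex 0.479 -2.942 0.189
vertex 0.123 -3.604 0.763
vertex -0.279 -3.442 -0.078
endloop
endfacet
facet normal 0.428 -0.175 -0.887
outer loop
vertex 0.479 -2.942 0.189
vertex -0.279 -3.442 -0.078
vertex -0.243 -2.511 -0.244
endloop
endfacet
facet normal 0.642 0.452 -0.620
outer loop
vertex 0.479 -2.942 0.189
vertex -0.243 -2.511 -0.244
vertex 0.18 -2.098 0.495
endloop
endfacet
facet normal 0.944 0.329 0.014
outer loop
vertex 0.479 -2.942 0.189
vertex 0.18 -2.098 0.495
vertex 0.406 -2.773 1.117
endloop
endfacet
facet normal 0.509 -0.478 0.715
outer loop
vertex 0.123 -3.604 0.763
vertex 0.406 -2.773 1.117
vertex -0.397 -3.169 1.424
endloop
endfacet
facet normal -0.008 -0.983 -0.186
outer loop
vertex -0.279 -3.442 -0.078
vertex 0.123 -3.604 0.763
vertex -0.82 -3.582 0.685
endloop
endfacet
facet normal -0.284 -0.158 -0.946
outer loop
vertex -0.243 -2.511 -0.244
vertex -0.279 -3.442 -0.078
vertex -1.046 -2.907 0.063
endloop
endfacet
facet normal 0.062 0.856 -0.514
outer loop
vertex 0.18 -2.098 0.495
vertex -0.243 -2.511 -0.244
vertex -0.763 -2.076 0.417
endloop
endfacet
facet normal 0.553 0.657 0.512
outer loop
vertex 0.406 -2.773 1.117
vertex 0.18 -2.098 0.495
vertex -0.361 -2.238 1.258
endloop
endfacet

endsolid
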